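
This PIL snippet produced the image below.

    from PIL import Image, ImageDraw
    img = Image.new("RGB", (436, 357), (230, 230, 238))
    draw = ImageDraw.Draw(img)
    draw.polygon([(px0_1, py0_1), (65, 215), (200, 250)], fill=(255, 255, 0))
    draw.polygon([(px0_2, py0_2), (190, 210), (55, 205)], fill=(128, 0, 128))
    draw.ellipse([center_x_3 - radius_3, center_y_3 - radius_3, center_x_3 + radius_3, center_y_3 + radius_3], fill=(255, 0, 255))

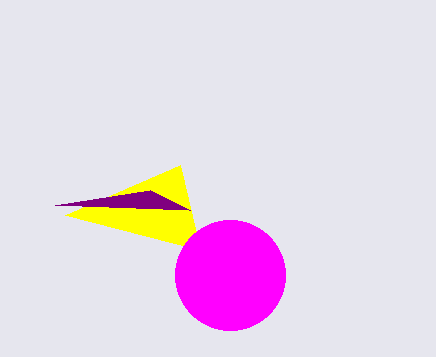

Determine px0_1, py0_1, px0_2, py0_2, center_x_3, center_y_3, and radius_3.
px0_1 = 180; py0_1 = 165; px0_2 = 150; py0_2 = 190; center_x_3 = 230; center_y_3 = 275; radius_3 = 55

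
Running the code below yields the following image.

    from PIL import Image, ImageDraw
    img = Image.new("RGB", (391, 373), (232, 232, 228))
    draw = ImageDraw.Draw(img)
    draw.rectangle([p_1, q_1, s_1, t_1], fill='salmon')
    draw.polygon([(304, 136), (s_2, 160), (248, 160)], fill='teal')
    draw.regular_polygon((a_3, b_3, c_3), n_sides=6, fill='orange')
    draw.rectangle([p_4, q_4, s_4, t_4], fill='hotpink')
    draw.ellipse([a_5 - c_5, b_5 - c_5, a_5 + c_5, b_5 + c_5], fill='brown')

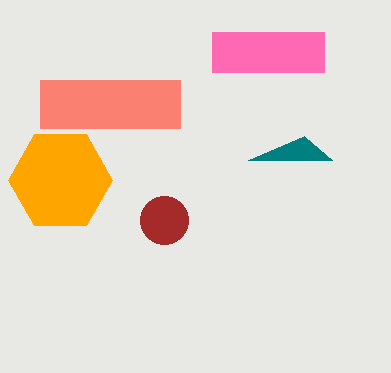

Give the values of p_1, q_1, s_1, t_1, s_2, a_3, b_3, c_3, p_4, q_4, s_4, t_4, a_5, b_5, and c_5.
p_1 = 40; q_1 = 80; s_1 = 180; t_1 = 128; s_2 = 332; a_3 = 60; b_3 = 180; c_3 = 52; p_4 = 212; q_4 = 32; s_4 = 324; t_4 = 72; a_5 = 164; b_5 = 220; c_5 = 24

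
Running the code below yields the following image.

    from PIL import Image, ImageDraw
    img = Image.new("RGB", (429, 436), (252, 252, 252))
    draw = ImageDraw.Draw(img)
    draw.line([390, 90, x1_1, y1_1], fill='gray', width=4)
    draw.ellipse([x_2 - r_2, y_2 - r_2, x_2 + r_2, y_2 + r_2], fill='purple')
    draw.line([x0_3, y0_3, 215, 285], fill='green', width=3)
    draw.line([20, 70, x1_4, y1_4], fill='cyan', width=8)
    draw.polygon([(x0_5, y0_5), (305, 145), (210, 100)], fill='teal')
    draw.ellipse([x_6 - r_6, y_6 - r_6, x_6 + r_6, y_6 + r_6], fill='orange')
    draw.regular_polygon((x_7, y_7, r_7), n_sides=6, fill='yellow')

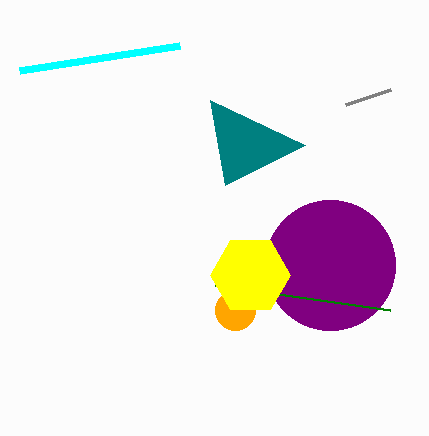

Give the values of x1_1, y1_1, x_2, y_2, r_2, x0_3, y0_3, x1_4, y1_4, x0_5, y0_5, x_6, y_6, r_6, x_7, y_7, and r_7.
x1_1 = 345; y1_1 = 105; x_2 = 330; y_2 = 265; r_2 = 65; x0_3 = 390; y0_3 = 310; x1_4 = 180; y1_4 = 45; x0_5 = 225; y0_5 = 185; x_6 = 235; y_6 = 310; r_6 = 20; x_7 = 250; y_7 = 275; r_7 = 40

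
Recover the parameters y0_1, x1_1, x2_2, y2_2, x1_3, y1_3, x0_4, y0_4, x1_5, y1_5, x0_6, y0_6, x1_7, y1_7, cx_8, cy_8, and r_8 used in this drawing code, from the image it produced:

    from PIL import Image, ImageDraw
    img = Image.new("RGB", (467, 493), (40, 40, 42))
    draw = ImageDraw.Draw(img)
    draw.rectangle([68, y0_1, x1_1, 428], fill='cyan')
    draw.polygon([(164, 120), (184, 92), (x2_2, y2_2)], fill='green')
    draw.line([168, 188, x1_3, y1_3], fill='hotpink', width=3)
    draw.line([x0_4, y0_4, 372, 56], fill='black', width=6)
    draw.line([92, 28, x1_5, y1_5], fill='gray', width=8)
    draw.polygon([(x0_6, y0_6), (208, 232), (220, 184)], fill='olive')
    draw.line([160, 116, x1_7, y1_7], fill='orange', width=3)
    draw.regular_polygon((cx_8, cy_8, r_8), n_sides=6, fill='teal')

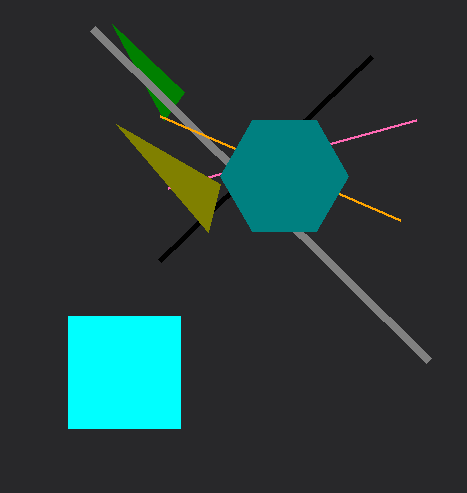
y0_1 = 316, x1_1 = 180, x2_2 = 112, y2_2 = 24, x1_3 = 416, y1_3 = 120, x0_4 = 160, y0_4 = 260, x1_5 = 428, y1_5 = 360, x0_6 = 116, y0_6 = 124, x1_7 = 400, y1_7 = 220, cx_8 = 284, cy_8 = 176, r_8 = 64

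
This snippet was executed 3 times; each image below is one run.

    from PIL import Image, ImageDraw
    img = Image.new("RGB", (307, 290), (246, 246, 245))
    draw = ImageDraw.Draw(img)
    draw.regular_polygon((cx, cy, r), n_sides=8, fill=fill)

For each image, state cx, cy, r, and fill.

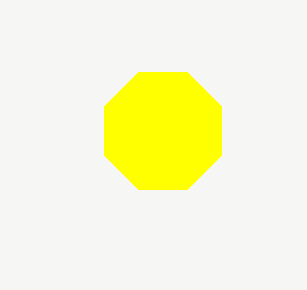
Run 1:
cx = 163
cy = 131
r = 63
fill = 'yellow'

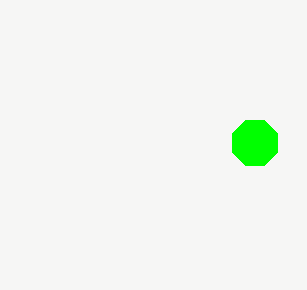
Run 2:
cx = 255; cy = 143; r = 24; fill = 'lime'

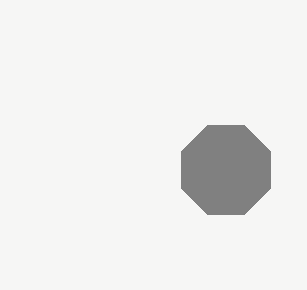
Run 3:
cx = 226, cy = 170, r = 48, fill = 'gray'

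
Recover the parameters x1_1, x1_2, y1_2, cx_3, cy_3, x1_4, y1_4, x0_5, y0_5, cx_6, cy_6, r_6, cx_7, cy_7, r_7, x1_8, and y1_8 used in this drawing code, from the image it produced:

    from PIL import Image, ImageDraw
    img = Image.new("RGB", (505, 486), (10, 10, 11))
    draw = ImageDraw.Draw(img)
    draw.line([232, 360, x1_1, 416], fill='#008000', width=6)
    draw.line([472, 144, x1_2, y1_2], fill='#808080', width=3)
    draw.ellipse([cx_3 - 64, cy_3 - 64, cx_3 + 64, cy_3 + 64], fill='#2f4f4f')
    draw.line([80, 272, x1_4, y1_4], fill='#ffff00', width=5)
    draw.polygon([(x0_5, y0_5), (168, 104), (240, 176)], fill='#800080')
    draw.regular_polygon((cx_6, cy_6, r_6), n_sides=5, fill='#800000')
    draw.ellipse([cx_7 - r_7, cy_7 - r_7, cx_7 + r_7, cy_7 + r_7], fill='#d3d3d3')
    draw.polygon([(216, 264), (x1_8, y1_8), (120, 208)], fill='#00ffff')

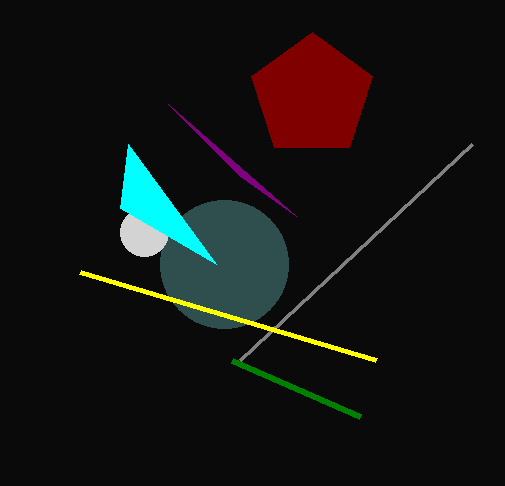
x1_1 = 360; x1_2 = 240; y1_2 = 360; cx_3 = 224; cy_3 = 264; x1_4 = 376; y1_4 = 360; x0_5 = 296; y0_5 = 216; cx_6 = 312; cy_6 = 96; r_6 = 64; cx_7 = 144; cy_7 = 232; r_7 = 24; x1_8 = 128; y1_8 = 144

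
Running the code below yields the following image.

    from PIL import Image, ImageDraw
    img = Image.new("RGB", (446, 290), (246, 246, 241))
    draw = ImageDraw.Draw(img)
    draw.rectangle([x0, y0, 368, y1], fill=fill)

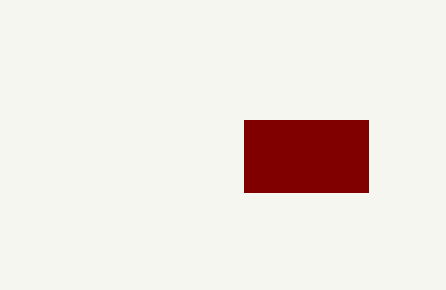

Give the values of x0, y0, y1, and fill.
x0 = 244
y0 = 120
y1 = 192
fill = 'maroon'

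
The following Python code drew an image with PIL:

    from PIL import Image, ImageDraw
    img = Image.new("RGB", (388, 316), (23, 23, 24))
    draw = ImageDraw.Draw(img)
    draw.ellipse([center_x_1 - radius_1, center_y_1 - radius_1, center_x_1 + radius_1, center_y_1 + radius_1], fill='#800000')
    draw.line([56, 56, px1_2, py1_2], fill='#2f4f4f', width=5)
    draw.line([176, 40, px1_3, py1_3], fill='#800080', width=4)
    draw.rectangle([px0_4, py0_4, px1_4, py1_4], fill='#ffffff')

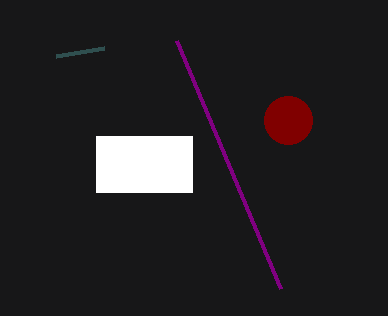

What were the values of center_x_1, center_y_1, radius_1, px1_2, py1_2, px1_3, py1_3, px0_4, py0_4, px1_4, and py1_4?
center_x_1 = 288; center_y_1 = 120; radius_1 = 24; px1_2 = 104; py1_2 = 48; px1_3 = 280; py1_3 = 288; px0_4 = 96; py0_4 = 136; px1_4 = 192; py1_4 = 192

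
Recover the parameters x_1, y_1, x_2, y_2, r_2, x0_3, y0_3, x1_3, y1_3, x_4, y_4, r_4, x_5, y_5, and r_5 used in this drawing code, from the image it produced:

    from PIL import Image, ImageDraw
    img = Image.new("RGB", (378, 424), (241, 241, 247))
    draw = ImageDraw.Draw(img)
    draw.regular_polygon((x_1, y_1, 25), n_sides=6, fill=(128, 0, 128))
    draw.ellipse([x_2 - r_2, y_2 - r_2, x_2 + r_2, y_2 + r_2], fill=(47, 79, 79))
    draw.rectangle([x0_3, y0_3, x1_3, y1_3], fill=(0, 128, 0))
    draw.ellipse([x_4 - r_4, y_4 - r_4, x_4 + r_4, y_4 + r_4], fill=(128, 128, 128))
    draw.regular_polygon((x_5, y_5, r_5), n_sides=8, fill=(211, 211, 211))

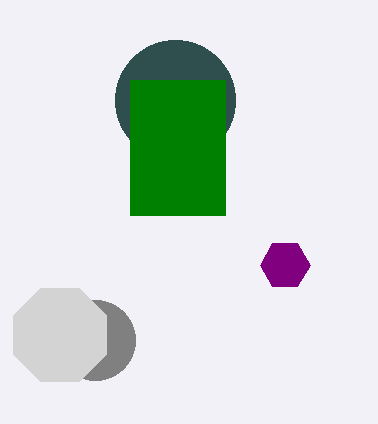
x_1 = 285
y_1 = 265
x_2 = 175
y_2 = 100
r_2 = 60
x0_3 = 130
y0_3 = 80
x1_3 = 225
y1_3 = 215
x_4 = 95
y_4 = 340
r_4 = 40
x_5 = 60
y_5 = 335
r_5 = 50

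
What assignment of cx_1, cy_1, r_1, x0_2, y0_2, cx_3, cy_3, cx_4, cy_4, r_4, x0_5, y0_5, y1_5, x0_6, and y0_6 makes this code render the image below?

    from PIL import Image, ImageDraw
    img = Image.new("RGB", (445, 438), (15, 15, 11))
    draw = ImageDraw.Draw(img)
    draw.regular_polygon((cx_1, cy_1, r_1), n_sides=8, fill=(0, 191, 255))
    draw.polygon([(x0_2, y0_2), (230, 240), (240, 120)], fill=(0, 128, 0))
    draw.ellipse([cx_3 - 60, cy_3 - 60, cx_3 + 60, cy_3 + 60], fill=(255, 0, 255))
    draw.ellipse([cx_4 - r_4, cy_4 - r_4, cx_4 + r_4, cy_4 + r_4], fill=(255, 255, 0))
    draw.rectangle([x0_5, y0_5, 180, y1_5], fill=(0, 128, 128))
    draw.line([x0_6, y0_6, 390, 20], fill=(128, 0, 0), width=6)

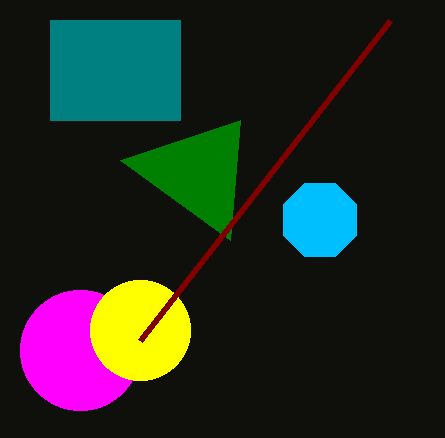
cx_1 = 320; cy_1 = 220; r_1 = 40; x0_2 = 120; y0_2 = 160; cx_3 = 80; cy_3 = 350; cx_4 = 140; cy_4 = 330; r_4 = 50; x0_5 = 50; y0_5 = 20; y1_5 = 120; x0_6 = 140; y0_6 = 340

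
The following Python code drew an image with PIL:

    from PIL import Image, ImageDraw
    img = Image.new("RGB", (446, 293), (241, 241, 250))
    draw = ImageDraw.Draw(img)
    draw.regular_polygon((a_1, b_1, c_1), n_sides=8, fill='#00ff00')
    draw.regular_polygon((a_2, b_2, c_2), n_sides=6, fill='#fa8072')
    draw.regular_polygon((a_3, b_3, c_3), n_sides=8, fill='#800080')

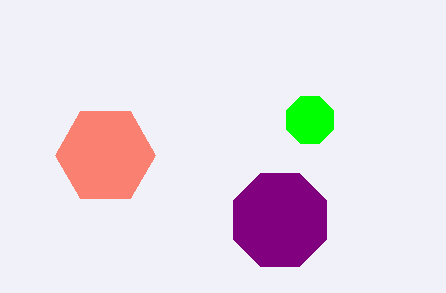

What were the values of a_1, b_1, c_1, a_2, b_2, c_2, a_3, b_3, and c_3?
a_1 = 310; b_1 = 120; c_1 = 25; a_2 = 105; b_2 = 155; c_2 = 50; a_3 = 280; b_3 = 220; c_3 = 50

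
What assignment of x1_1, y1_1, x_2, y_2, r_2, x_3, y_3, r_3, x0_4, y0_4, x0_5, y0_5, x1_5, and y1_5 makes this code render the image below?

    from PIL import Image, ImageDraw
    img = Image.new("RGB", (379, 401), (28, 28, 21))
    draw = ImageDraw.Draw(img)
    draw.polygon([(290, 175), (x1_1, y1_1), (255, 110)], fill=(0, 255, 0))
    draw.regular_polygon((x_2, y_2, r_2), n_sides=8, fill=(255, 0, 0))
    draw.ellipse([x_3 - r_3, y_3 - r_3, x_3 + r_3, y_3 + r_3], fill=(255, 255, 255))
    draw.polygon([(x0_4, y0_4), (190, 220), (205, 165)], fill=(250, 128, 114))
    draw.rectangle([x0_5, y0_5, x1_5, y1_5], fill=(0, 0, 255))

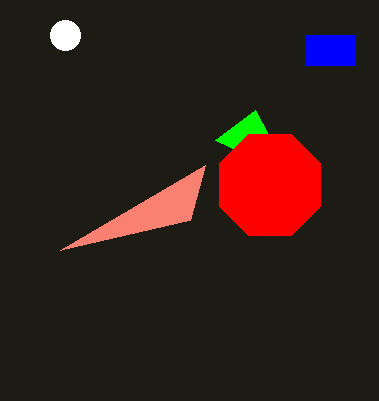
x1_1 = 215
y1_1 = 140
x_2 = 270
y_2 = 185
r_2 = 55
x_3 = 65
y_3 = 35
r_3 = 15
x0_4 = 60
y0_4 = 250
x0_5 = 305
y0_5 = 35
x1_5 = 355
y1_5 = 65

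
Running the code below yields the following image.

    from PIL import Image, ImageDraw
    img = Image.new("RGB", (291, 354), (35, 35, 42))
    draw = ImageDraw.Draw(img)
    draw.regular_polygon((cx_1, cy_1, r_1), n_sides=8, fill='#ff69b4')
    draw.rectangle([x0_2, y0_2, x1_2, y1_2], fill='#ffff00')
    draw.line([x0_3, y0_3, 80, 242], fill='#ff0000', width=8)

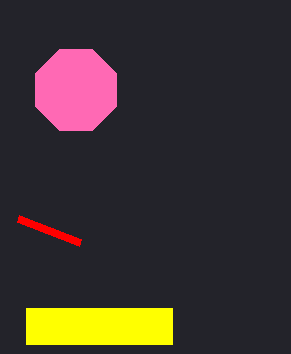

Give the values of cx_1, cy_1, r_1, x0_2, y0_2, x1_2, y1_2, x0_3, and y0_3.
cx_1 = 76, cy_1 = 90, r_1 = 44, x0_2 = 26, y0_2 = 308, x1_2 = 172, y1_2 = 344, x0_3 = 18, y0_3 = 218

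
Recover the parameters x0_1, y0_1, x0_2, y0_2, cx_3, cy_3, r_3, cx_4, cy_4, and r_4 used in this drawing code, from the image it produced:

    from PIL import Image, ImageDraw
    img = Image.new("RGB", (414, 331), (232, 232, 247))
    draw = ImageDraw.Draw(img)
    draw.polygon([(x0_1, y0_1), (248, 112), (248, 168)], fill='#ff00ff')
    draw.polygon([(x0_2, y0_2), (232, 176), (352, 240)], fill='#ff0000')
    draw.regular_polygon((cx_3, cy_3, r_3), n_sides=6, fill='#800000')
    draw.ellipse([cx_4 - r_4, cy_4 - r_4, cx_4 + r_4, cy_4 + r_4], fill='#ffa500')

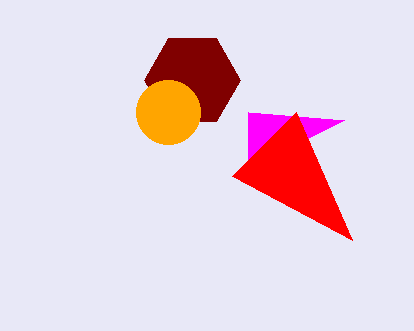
x0_1 = 344, y0_1 = 120, x0_2 = 296, y0_2 = 112, cx_3 = 192, cy_3 = 80, r_3 = 48, cx_4 = 168, cy_4 = 112, r_4 = 32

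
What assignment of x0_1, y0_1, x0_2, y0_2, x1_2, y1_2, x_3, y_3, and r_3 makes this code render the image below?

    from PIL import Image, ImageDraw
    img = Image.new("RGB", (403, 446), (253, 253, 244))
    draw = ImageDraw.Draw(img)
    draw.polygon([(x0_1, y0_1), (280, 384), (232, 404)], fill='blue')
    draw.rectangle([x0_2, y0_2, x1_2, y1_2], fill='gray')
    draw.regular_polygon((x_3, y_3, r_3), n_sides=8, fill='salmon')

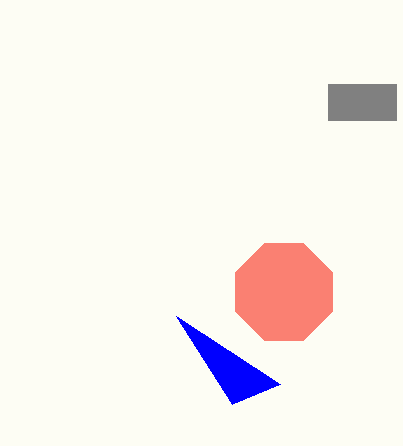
x0_1 = 176; y0_1 = 316; x0_2 = 328; y0_2 = 84; x1_2 = 396; y1_2 = 120; x_3 = 284; y_3 = 292; r_3 = 52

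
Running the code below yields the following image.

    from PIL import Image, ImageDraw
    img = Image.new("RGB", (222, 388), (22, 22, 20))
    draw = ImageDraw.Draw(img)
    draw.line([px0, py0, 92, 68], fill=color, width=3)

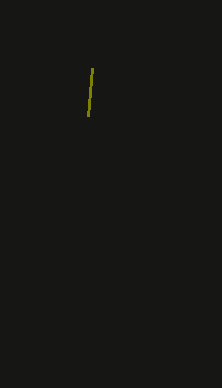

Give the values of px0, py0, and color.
px0 = 88
py0 = 116
color = 'olive'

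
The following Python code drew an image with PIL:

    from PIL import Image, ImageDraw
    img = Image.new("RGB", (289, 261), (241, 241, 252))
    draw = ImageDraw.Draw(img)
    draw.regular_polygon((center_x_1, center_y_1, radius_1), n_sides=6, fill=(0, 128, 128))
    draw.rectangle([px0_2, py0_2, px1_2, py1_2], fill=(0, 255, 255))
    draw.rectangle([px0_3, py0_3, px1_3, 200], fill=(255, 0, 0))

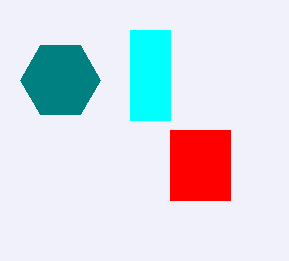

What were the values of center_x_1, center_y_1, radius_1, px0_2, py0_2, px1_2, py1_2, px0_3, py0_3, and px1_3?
center_x_1 = 60, center_y_1 = 80, radius_1 = 40, px0_2 = 130, py0_2 = 30, px1_2 = 170, py1_2 = 120, px0_3 = 170, py0_3 = 130, px1_3 = 230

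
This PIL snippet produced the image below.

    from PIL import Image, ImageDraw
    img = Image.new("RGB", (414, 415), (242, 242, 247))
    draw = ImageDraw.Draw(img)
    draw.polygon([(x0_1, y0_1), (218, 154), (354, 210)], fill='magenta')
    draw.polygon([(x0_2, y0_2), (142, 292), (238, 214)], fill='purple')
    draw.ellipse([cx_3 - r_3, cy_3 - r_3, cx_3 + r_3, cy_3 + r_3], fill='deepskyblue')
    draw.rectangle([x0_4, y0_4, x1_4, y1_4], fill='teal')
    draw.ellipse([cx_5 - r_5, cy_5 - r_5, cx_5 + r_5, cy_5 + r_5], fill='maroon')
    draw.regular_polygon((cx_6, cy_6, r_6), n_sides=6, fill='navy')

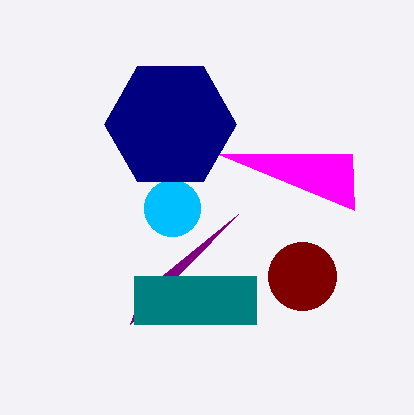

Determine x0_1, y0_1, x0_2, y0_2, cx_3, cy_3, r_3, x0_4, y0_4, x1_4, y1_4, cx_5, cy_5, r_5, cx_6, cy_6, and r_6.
x0_1 = 352, y0_1 = 154, x0_2 = 130, y0_2 = 324, cx_3 = 172, cy_3 = 208, r_3 = 28, x0_4 = 134, y0_4 = 276, x1_4 = 256, y1_4 = 324, cx_5 = 302, cy_5 = 276, r_5 = 34, cx_6 = 170, cy_6 = 124, r_6 = 66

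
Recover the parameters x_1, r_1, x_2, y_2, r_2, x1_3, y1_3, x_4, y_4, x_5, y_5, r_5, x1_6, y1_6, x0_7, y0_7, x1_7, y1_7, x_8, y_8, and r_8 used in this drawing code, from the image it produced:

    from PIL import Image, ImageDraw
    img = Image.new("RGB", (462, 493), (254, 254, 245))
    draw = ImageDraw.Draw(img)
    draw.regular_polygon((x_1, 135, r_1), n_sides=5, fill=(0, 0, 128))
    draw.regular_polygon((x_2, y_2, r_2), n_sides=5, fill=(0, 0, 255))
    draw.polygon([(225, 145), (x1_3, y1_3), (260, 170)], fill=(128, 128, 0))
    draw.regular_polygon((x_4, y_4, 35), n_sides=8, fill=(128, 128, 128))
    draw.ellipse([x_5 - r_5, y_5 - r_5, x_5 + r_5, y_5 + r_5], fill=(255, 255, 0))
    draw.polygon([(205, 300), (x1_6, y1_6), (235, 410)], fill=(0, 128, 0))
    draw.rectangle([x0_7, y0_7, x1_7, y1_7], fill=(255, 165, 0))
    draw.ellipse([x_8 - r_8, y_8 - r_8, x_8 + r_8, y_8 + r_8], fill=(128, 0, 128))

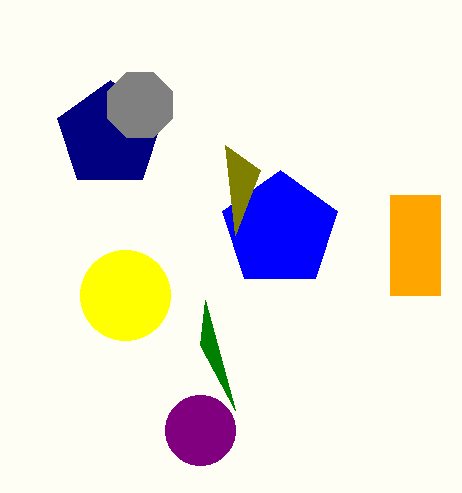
x_1 = 110
r_1 = 55
x_2 = 280
y_2 = 230
r_2 = 60
x1_3 = 235
y1_3 = 235
x_4 = 140
y_4 = 105
x_5 = 125
y_5 = 295
r_5 = 45
x1_6 = 200
y1_6 = 345
x0_7 = 390
y0_7 = 195
x1_7 = 440
y1_7 = 295
x_8 = 200
y_8 = 430
r_8 = 35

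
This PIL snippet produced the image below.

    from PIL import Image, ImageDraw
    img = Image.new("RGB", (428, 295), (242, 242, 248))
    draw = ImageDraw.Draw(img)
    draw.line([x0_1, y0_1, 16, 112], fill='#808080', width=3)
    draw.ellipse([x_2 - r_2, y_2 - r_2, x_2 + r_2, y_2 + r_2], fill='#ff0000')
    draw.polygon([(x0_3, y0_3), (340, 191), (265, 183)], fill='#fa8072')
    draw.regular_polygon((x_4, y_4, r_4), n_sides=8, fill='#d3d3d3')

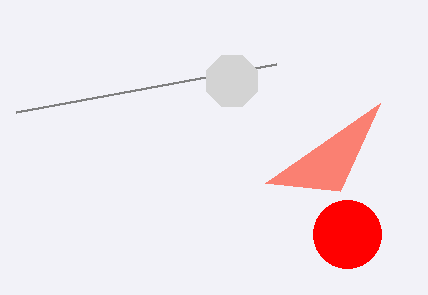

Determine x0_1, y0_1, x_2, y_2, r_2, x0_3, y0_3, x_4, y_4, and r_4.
x0_1 = 276, y0_1 = 64, x_2 = 347, y_2 = 234, r_2 = 34, x0_3 = 380, y0_3 = 103, x_4 = 232, y_4 = 81, r_4 = 28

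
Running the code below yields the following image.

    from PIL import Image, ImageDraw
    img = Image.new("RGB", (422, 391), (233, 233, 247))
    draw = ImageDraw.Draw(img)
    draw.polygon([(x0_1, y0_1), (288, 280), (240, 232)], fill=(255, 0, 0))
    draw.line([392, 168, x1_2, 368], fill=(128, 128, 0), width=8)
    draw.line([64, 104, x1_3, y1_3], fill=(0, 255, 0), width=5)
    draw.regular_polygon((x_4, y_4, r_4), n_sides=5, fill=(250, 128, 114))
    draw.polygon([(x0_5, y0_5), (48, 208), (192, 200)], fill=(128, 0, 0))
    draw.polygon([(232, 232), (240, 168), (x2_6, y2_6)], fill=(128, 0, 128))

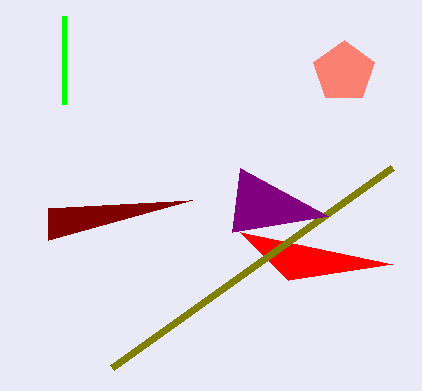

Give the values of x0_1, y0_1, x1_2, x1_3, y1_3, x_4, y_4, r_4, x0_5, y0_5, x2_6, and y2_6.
x0_1 = 392, y0_1 = 264, x1_2 = 112, x1_3 = 64, y1_3 = 16, x_4 = 344, y_4 = 72, r_4 = 32, x0_5 = 48, y0_5 = 240, x2_6 = 328, y2_6 = 216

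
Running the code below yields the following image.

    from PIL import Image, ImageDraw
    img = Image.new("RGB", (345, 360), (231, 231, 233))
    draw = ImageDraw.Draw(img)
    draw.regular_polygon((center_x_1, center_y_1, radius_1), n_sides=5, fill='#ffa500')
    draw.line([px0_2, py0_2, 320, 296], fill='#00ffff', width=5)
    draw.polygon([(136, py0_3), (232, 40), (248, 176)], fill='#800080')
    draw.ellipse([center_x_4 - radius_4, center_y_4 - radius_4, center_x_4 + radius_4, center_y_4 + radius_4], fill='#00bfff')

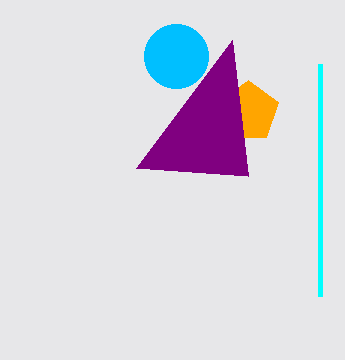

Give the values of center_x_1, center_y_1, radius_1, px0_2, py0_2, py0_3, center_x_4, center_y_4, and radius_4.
center_x_1 = 248, center_y_1 = 112, radius_1 = 32, px0_2 = 320, py0_2 = 64, py0_3 = 168, center_x_4 = 176, center_y_4 = 56, radius_4 = 32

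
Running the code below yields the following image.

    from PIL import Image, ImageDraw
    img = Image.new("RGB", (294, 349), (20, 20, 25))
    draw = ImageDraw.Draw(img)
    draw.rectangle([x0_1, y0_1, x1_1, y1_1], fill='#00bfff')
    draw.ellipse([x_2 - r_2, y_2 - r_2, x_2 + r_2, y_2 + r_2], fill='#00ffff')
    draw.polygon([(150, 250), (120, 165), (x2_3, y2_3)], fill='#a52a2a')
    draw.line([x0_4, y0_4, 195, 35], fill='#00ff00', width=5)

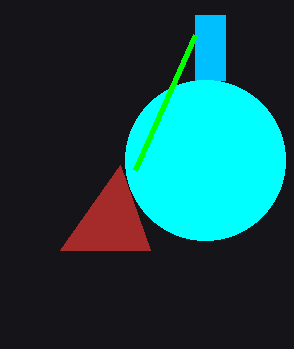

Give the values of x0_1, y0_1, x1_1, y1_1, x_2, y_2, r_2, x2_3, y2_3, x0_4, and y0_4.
x0_1 = 195, y0_1 = 15, x1_1 = 225, y1_1 = 80, x_2 = 205, y_2 = 160, r_2 = 80, x2_3 = 60, y2_3 = 250, x0_4 = 135, y0_4 = 170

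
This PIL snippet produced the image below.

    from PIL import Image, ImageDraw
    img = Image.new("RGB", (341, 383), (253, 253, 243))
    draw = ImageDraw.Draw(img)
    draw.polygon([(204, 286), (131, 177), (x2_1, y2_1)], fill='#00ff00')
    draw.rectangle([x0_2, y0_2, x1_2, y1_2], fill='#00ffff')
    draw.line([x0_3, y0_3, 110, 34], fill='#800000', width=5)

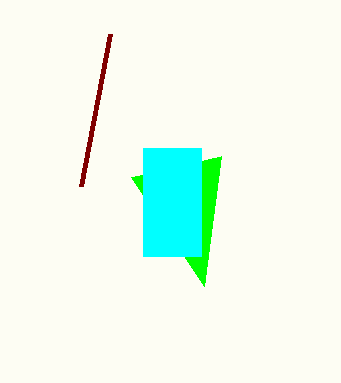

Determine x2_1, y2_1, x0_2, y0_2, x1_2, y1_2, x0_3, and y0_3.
x2_1 = 221
y2_1 = 156
x0_2 = 143
y0_2 = 148
x1_2 = 201
y1_2 = 256
x0_3 = 81
y0_3 = 186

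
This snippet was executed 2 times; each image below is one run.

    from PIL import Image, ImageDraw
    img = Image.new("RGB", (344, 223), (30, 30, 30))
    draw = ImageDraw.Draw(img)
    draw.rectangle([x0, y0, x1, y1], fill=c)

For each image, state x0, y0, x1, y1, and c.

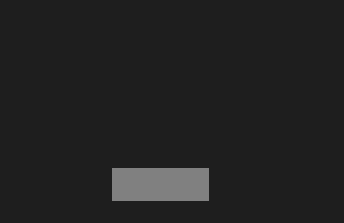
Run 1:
x0 = 112, y0 = 168, x1 = 208, y1 = 200, c = 'gray'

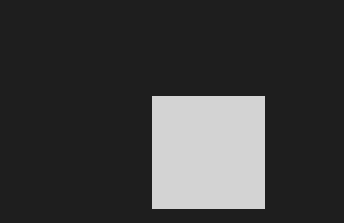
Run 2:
x0 = 152
y0 = 96
x1 = 264
y1 = 208
c = 'lightgray'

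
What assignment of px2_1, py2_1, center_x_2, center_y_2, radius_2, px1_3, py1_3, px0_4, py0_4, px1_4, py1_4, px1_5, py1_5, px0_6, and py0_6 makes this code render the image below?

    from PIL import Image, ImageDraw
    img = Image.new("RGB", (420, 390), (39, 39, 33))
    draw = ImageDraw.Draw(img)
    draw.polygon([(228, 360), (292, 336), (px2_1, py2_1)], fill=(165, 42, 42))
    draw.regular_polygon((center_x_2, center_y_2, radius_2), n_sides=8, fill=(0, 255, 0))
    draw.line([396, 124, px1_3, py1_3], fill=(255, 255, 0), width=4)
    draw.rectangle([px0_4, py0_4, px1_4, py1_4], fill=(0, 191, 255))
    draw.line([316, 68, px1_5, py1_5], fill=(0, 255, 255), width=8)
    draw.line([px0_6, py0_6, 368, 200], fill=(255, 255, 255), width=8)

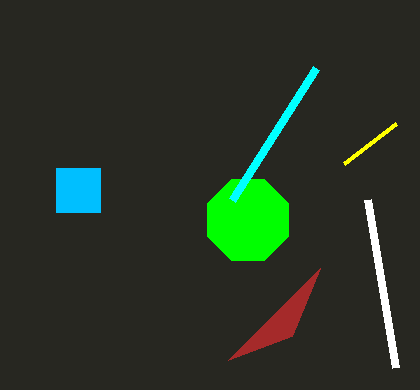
px2_1 = 320
py2_1 = 268
center_x_2 = 248
center_y_2 = 220
radius_2 = 44
px1_3 = 344
py1_3 = 164
px0_4 = 56
py0_4 = 168
px1_4 = 100
py1_4 = 212
px1_5 = 232
py1_5 = 200
px0_6 = 396
py0_6 = 368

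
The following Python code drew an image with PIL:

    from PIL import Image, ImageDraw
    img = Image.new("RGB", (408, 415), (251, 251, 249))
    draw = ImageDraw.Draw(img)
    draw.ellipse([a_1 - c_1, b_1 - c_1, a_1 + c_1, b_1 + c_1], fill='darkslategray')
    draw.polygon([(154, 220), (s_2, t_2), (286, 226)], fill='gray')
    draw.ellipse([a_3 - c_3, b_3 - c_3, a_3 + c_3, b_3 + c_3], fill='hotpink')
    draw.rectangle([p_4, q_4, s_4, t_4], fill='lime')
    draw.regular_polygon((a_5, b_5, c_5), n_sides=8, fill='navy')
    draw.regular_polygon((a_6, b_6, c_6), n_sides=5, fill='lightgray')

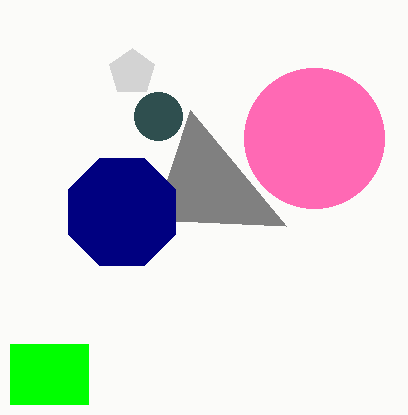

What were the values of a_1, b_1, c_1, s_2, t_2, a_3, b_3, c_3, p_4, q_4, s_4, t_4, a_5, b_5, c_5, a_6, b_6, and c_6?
a_1 = 158
b_1 = 116
c_1 = 24
s_2 = 190
t_2 = 110
a_3 = 314
b_3 = 138
c_3 = 70
p_4 = 10
q_4 = 344
s_4 = 88
t_4 = 404
a_5 = 122
b_5 = 212
c_5 = 58
a_6 = 132
b_6 = 72
c_6 = 24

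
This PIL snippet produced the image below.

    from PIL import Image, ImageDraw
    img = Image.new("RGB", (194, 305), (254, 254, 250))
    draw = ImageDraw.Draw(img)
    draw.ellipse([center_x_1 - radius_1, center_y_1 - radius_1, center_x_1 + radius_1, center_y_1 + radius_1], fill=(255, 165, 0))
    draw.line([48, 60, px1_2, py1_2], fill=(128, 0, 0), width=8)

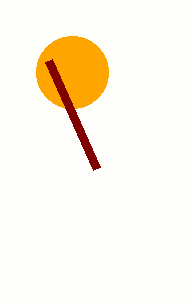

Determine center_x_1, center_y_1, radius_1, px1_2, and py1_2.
center_x_1 = 72, center_y_1 = 72, radius_1 = 36, px1_2 = 96, py1_2 = 168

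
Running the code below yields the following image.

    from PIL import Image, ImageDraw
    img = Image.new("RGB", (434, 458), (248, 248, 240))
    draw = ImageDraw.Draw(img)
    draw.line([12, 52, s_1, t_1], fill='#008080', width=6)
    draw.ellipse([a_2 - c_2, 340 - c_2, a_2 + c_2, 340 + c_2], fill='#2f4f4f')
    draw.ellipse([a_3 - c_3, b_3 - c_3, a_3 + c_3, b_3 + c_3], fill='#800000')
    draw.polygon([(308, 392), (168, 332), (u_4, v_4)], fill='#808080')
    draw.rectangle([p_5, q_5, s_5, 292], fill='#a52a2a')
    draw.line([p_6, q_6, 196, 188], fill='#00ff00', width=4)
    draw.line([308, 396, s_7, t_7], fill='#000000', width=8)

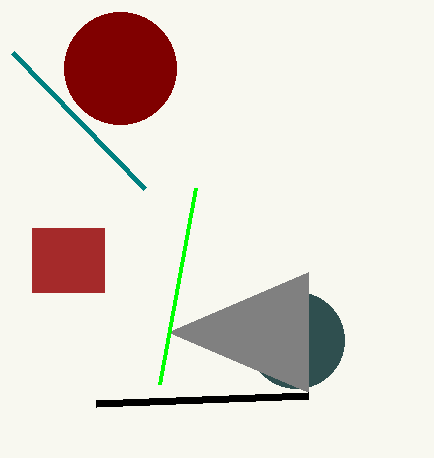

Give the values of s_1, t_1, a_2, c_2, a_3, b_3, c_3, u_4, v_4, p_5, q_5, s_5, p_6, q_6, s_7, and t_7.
s_1 = 144, t_1 = 188, a_2 = 296, c_2 = 48, a_3 = 120, b_3 = 68, c_3 = 56, u_4 = 308, v_4 = 272, p_5 = 32, q_5 = 228, s_5 = 104, p_6 = 160, q_6 = 384, s_7 = 96, t_7 = 404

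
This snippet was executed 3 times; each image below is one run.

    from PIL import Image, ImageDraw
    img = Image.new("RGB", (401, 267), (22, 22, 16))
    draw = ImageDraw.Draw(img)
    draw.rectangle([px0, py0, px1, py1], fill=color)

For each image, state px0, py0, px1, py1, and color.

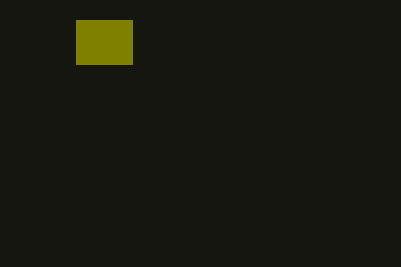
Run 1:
px0 = 76, py0 = 20, px1 = 132, py1 = 64, color = 'olive'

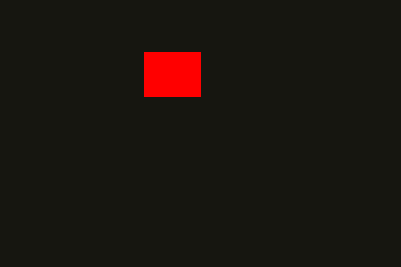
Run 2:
px0 = 144; py0 = 52; px1 = 200; py1 = 96; color = 'red'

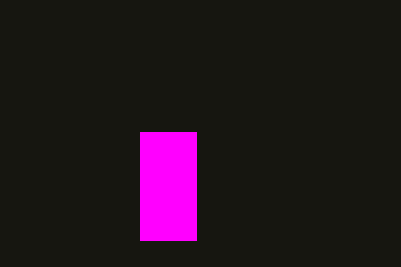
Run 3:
px0 = 140; py0 = 132; px1 = 196; py1 = 240; color = 'magenta'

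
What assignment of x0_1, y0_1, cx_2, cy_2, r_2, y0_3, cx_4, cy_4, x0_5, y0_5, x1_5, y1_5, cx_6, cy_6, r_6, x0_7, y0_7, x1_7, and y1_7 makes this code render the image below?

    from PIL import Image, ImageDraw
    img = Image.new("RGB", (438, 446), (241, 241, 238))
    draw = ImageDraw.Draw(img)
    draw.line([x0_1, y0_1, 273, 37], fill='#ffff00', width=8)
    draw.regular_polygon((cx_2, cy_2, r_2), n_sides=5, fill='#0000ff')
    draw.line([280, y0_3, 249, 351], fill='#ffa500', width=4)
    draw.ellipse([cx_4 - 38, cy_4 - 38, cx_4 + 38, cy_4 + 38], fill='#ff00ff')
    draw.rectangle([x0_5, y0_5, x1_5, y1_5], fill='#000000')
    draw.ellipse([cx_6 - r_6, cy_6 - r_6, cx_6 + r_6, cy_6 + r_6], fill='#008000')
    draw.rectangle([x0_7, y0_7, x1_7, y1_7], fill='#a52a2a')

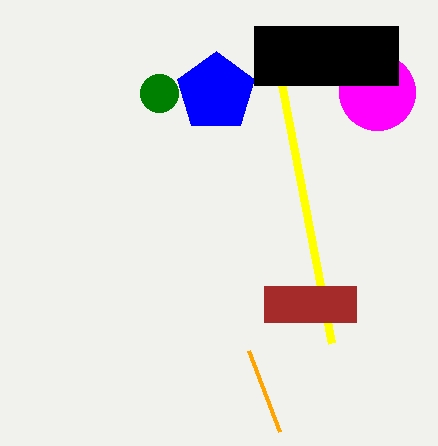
x0_1 = 332; y0_1 = 343; cx_2 = 216; cy_2 = 92; r_2 = 41; y0_3 = 432; cx_4 = 377; cy_4 = 92; x0_5 = 254; y0_5 = 26; x1_5 = 398; y1_5 = 85; cx_6 = 159; cy_6 = 93; r_6 = 19; x0_7 = 264; y0_7 = 286; x1_7 = 356; y1_7 = 322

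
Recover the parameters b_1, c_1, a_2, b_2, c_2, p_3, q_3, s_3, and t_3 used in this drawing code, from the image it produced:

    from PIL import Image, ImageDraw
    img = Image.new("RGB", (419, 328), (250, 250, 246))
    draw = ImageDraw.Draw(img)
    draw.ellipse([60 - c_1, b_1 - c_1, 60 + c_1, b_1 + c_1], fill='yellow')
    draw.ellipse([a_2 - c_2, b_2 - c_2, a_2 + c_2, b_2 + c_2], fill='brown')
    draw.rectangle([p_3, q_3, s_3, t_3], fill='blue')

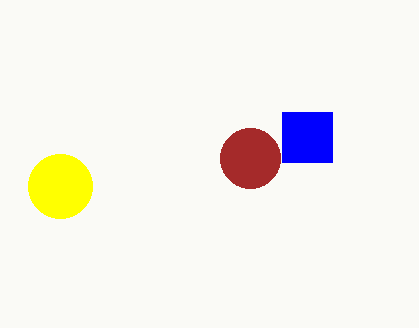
b_1 = 186; c_1 = 32; a_2 = 250; b_2 = 158; c_2 = 30; p_3 = 282; q_3 = 112; s_3 = 332; t_3 = 162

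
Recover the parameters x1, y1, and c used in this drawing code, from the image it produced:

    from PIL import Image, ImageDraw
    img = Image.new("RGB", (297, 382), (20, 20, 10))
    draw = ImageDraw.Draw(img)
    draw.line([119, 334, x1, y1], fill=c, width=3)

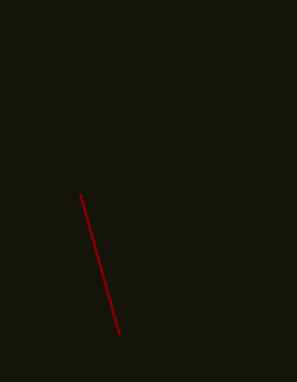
x1 = 80; y1 = 194; c = 'maroon'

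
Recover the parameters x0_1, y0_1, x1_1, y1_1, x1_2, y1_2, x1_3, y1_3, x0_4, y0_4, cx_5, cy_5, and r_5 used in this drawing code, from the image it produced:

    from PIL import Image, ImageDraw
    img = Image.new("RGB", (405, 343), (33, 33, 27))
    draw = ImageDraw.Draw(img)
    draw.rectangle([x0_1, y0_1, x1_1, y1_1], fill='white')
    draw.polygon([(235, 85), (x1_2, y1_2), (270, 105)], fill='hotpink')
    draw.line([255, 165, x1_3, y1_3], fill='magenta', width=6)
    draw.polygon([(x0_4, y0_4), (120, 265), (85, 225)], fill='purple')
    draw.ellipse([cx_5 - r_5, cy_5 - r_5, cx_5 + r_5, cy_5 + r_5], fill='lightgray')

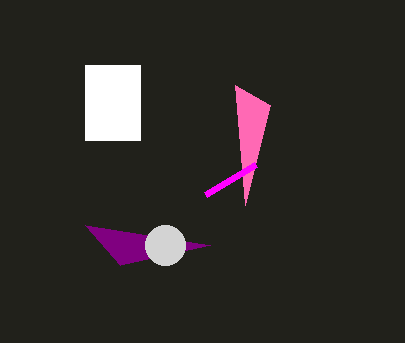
x0_1 = 85; y0_1 = 65; x1_1 = 140; y1_1 = 140; x1_2 = 245; y1_2 = 205; x1_3 = 205; y1_3 = 195; x0_4 = 210; y0_4 = 245; cx_5 = 165; cy_5 = 245; r_5 = 20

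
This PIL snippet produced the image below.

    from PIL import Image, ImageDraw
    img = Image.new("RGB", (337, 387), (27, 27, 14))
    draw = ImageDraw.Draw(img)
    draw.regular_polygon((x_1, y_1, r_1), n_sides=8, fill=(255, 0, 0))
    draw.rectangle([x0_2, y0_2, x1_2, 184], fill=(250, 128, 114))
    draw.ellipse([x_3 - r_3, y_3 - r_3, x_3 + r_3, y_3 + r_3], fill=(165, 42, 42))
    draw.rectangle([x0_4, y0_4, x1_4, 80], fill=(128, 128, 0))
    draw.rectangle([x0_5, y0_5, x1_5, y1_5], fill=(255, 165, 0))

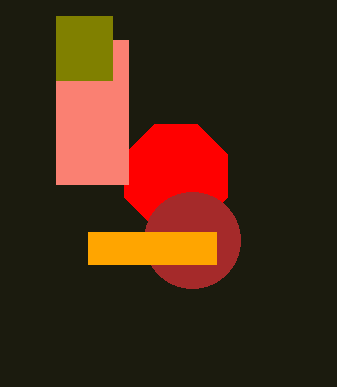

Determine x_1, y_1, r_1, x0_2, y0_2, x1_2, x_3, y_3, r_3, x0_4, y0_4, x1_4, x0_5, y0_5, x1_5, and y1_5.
x_1 = 176, y_1 = 176, r_1 = 56, x0_2 = 56, y0_2 = 40, x1_2 = 128, x_3 = 192, y_3 = 240, r_3 = 48, x0_4 = 56, y0_4 = 16, x1_4 = 112, x0_5 = 88, y0_5 = 232, x1_5 = 216, y1_5 = 264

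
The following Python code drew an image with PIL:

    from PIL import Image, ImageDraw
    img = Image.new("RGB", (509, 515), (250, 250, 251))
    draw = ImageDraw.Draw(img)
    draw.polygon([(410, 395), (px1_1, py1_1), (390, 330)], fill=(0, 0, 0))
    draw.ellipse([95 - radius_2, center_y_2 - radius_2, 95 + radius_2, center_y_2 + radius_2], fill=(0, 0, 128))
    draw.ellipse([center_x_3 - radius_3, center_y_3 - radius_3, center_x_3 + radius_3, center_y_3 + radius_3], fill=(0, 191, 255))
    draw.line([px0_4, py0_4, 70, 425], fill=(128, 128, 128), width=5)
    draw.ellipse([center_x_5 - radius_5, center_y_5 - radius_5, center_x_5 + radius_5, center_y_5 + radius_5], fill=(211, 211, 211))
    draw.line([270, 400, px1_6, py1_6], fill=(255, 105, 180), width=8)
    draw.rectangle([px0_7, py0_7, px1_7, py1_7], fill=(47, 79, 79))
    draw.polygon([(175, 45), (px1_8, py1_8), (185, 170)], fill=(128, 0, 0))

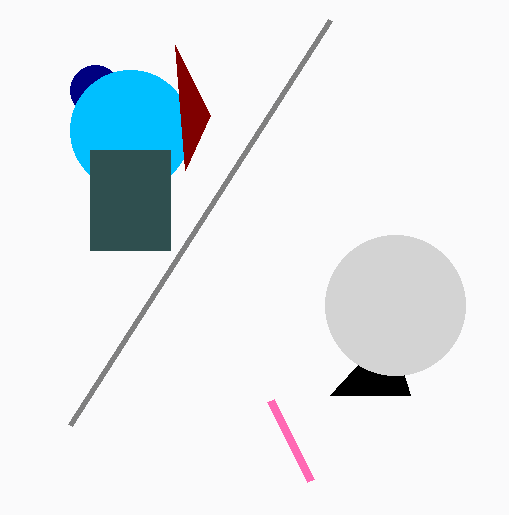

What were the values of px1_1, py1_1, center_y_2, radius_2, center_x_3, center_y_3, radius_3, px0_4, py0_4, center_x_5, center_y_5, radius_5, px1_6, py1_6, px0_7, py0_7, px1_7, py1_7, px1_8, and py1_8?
px1_1 = 330; py1_1 = 395; center_y_2 = 90; radius_2 = 25; center_x_3 = 130; center_y_3 = 130; radius_3 = 60; px0_4 = 330; py0_4 = 20; center_x_5 = 395; center_y_5 = 305; radius_5 = 70; px1_6 = 310; py1_6 = 480; px0_7 = 90; py0_7 = 150; px1_7 = 170; py1_7 = 250; px1_8 = 210; py1_8 = 115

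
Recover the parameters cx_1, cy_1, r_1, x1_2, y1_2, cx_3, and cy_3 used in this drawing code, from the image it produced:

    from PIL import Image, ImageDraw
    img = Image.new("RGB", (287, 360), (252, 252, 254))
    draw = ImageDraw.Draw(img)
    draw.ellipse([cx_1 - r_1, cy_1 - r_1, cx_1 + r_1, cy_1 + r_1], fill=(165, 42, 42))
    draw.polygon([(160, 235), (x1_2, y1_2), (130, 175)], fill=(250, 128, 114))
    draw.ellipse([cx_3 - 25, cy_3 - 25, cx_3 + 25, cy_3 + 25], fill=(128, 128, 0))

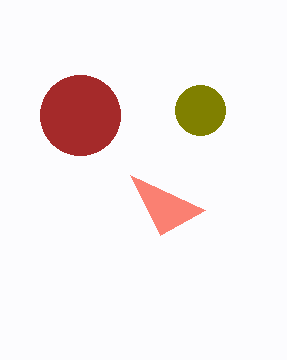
cx_1 = 80, cy_1 = 115, r_1 = 40, x1_2 = 205, y1_2 = 210, cx_3 = 200, cy_3 = 110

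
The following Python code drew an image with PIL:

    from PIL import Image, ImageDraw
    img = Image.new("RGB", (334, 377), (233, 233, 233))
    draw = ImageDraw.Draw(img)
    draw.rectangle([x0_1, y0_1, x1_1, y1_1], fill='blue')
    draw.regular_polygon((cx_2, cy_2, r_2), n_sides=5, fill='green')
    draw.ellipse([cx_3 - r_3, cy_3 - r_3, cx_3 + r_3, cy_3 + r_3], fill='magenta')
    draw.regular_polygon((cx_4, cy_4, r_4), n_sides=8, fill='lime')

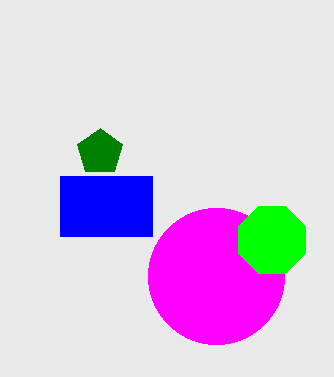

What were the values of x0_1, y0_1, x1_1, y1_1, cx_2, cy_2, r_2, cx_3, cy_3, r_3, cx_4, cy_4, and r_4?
x0_1 = 60, y0_1 = 176, x1_1 = 152, y1_1 = 236, cx_2 = 100, cy_2 = 152, r_2 = 24, cx_3 = 216, cy_3 = 276, r_3 = 68, cx_4 = 272, cy_4 = 240, r_4 = 36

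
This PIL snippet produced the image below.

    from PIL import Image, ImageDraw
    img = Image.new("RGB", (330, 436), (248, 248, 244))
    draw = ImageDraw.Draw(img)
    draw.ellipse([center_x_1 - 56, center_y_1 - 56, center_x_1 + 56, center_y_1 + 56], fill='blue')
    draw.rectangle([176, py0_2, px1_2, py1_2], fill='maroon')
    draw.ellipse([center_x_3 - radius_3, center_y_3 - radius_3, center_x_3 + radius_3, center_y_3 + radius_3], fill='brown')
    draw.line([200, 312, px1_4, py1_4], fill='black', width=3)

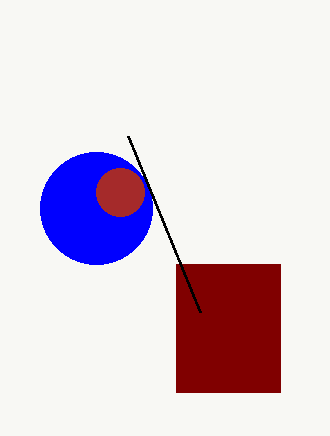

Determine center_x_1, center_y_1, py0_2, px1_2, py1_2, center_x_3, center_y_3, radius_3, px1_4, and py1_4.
center_x_1 = 96, center_y_1 = 208, py0_2 = 264, px1_2 = 280, py1_2 = 392, center_x_3 = 120, center_y_3 = 192, radius_3 = 24, px1_4 = 128, py1_4 = 136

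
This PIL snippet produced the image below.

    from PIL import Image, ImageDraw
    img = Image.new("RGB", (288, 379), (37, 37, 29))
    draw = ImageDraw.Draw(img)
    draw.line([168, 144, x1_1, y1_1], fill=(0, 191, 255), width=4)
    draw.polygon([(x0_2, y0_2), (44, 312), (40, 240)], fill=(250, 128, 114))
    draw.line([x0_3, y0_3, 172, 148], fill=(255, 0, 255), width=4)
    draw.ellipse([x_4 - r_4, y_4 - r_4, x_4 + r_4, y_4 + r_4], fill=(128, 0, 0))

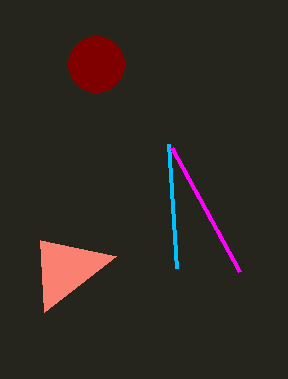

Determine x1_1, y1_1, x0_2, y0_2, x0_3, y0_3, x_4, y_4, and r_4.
x1_1 = 176; y1_1 = 268; x0_2 = 116; y0_2 = 256; x0_3 = 240; y0_3 = 272; x_4 = 96; y_4 = 64; r_4 = 28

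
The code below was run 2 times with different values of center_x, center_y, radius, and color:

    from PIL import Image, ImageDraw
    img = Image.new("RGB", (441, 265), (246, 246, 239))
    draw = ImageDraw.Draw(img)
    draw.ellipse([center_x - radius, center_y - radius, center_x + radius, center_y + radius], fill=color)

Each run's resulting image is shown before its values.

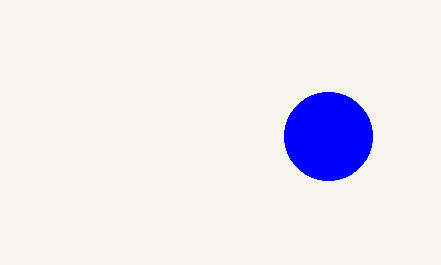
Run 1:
center_x = 328, center_y = 136, radius = 44, color = 'blue'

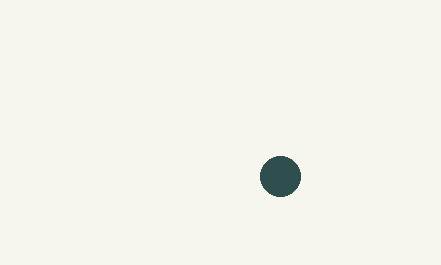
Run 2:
center_x = 280
center_y = 176
radius = 20
color = 'darkslategray'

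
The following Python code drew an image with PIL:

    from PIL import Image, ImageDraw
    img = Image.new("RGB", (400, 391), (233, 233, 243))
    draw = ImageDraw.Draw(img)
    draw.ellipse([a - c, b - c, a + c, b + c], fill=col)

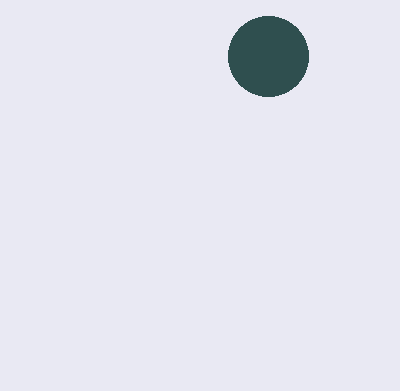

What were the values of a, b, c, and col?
a = 268, b = 56, c = 40, col = 'darkslategray'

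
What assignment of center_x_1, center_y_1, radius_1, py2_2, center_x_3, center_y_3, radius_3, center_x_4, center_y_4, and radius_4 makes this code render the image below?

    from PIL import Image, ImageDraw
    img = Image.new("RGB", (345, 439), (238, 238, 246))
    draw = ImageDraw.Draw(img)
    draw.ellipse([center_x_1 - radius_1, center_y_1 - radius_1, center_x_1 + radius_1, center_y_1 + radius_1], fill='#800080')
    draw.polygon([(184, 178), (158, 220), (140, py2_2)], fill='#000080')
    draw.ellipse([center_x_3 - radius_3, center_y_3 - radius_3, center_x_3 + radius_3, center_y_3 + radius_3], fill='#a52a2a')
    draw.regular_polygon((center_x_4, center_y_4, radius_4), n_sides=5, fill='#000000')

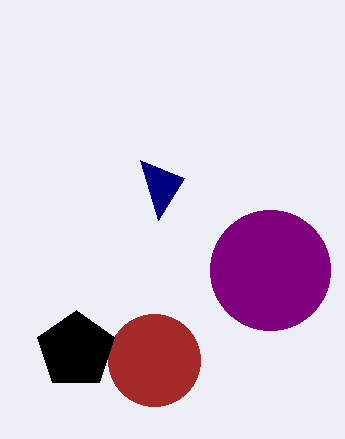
center_x_1 = 270, center_y_1 = 270, radius_1 = 60, py2_2 = 160, center_x_3 = 154, center_y_3 = 360, radius_3 = 46, center_x_4 = 76, center_y_4 = 350, radius_4 = 40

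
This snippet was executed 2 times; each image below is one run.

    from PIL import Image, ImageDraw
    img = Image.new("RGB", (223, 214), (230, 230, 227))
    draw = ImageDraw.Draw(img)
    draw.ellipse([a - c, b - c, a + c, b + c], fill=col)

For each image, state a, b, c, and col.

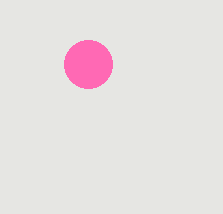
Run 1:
a = 88; b = 64; c = 24; col = 'hotpink'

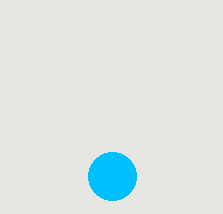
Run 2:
a = 112, b = 176, c = 24, col = 'deepskyblue'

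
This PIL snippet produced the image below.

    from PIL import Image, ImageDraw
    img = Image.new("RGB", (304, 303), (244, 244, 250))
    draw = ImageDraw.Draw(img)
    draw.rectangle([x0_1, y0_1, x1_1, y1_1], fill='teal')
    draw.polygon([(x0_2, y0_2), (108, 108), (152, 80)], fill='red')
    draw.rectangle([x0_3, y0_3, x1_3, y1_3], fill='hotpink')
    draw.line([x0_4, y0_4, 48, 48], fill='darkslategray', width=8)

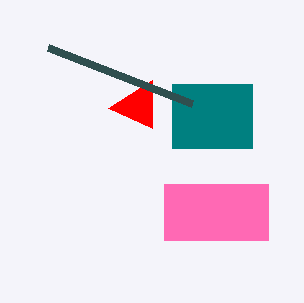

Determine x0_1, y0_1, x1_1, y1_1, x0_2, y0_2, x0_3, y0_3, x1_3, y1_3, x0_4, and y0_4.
x0_1 = 172
y0_1 = 84
x1_1 = 252
y1_1 = 148
x0_2 = 152
y0_2 = 128
x0_3 = 164
y0_3 = 184
x1_3 = 268
y1_3 = 240
x0_4 = 192
y0_4 = 104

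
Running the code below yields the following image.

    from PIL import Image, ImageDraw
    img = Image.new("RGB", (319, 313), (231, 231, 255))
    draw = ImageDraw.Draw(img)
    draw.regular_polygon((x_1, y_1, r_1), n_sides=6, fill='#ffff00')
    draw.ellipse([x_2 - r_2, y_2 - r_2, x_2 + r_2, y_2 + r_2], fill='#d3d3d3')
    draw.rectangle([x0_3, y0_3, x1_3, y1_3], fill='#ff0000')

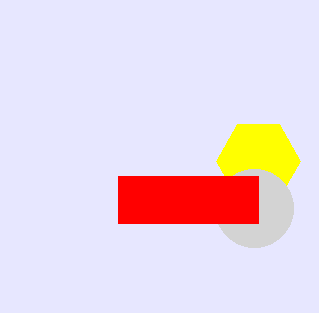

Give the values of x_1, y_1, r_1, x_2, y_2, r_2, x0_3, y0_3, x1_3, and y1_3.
x_1 = 258
y_1 = 161
r_1 = 42
x_2 = 254
y_2 = 208
r_2 = 39
x0_3 = 118
y0_3 = 176
x1_3 = 258
y1_3 = 223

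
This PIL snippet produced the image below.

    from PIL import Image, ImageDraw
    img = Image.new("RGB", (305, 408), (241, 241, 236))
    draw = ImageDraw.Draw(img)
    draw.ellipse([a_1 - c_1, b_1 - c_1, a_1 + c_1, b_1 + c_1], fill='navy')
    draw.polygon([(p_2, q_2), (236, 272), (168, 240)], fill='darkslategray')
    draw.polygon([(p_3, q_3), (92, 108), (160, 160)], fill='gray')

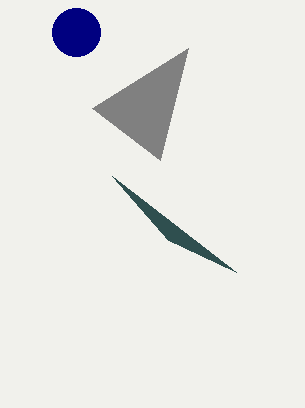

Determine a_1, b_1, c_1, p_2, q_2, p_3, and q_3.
a_1 = 76, b_1 = 32, c_1 = 24, p_2 = 112, q_2 = 176, p_3 = 188, q_3 = 48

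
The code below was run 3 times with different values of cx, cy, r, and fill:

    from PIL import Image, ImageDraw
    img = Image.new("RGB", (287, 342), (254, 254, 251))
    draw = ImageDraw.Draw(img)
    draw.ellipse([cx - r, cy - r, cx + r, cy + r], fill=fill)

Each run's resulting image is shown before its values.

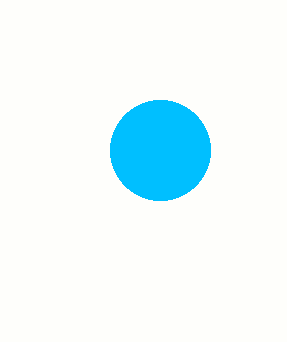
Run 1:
cx = 160, cy = 150, r = 50, fill = 'deepskyblue'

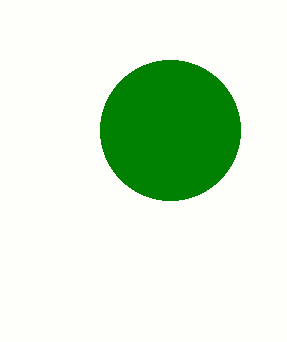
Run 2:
cx = 170
cy = 130
r = 70
fill = 'green'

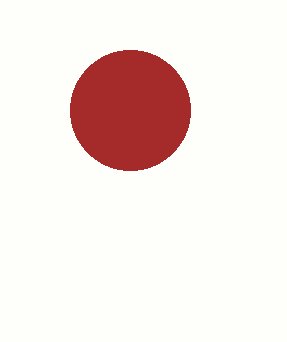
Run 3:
cx = 130; cy = 110; r = 60; fill = 'brown'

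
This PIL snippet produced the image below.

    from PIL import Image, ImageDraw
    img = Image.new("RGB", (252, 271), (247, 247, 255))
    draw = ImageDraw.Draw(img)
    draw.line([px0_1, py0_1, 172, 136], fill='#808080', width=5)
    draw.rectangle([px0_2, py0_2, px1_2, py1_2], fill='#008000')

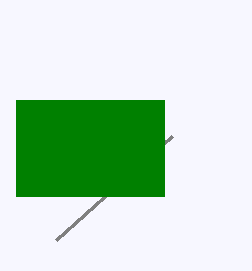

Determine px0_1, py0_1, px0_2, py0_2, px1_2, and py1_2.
px0_1 = 56, py0_1 = 240, px0_2 = 16, py0_2 = 100, px1_2 = 164, py1_2 = 196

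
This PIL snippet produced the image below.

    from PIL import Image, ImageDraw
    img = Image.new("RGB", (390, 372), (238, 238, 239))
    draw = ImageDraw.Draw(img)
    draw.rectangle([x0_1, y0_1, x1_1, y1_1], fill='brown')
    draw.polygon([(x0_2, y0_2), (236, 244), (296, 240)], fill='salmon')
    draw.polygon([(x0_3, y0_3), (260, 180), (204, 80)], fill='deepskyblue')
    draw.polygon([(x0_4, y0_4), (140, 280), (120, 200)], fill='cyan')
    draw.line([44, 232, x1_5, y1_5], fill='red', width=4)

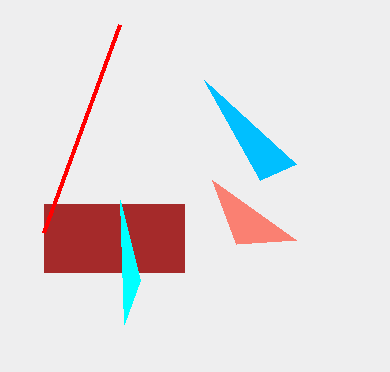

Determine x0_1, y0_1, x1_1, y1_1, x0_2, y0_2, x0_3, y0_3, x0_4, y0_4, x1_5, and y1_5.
x0_1 = 44, y0_1 = 204, x1_1 = 184, y1_1 = 272, x0_2 = 212, y0_2 = 180, x0_3 = 296, y0_3 = 164, x0_4 = 124, y0_4 = 324, x1_5 = 120, y1_5 = 24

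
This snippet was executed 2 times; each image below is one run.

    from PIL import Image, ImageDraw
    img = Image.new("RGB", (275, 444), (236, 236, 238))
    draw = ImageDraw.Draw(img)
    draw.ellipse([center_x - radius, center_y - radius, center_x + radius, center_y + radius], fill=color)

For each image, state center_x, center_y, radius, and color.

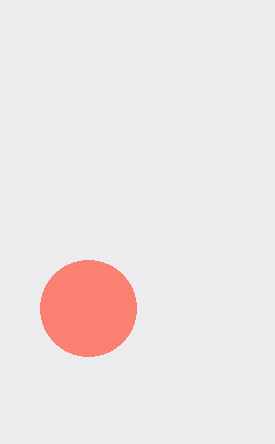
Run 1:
center_x = 88
center_y = 308
radius = 48
color = 'salmon'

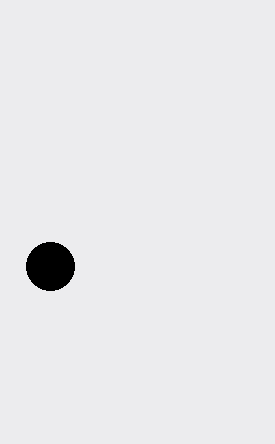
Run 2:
center_x = 50
center_y = 266
radius = 24
color = 'black'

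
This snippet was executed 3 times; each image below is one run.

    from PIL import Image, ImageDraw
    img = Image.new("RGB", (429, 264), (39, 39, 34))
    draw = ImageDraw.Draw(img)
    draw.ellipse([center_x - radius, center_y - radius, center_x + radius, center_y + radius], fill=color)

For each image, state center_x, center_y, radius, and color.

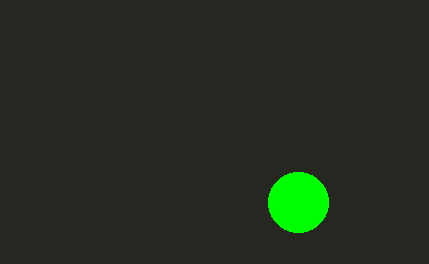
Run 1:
center_x = 298, center_y = 202, radius = 30, color = 'lime'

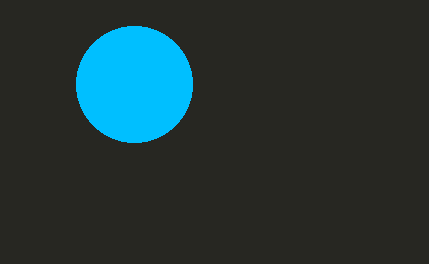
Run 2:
center_x = 134, center_y = 84, radius = 58, color = 'deepskyblue'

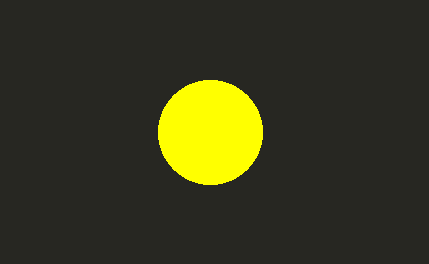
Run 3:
center_x = 210; center_y = 132; radius = 52; color = 'yellow'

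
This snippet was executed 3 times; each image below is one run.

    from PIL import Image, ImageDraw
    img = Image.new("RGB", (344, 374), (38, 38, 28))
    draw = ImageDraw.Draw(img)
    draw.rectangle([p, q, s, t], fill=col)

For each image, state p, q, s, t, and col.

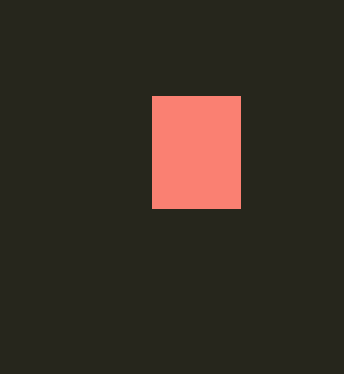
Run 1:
p = 152; q = 96; s = 240; t = 208; col = 'salmon'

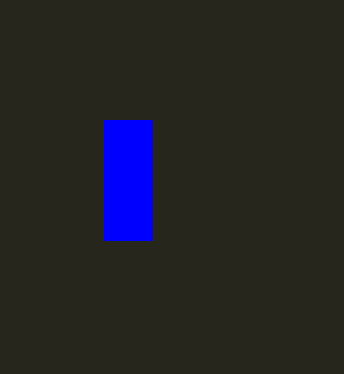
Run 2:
p = 104, q = 120, s = 152, t = 240, col = 'blue'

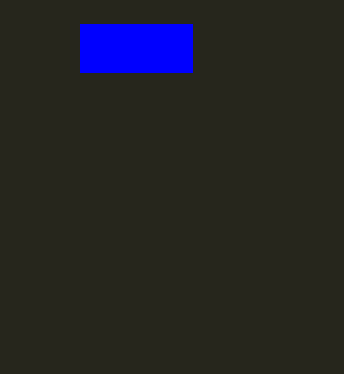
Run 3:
p = 80, q = 24, s = 192, t = 72, col = 'blue'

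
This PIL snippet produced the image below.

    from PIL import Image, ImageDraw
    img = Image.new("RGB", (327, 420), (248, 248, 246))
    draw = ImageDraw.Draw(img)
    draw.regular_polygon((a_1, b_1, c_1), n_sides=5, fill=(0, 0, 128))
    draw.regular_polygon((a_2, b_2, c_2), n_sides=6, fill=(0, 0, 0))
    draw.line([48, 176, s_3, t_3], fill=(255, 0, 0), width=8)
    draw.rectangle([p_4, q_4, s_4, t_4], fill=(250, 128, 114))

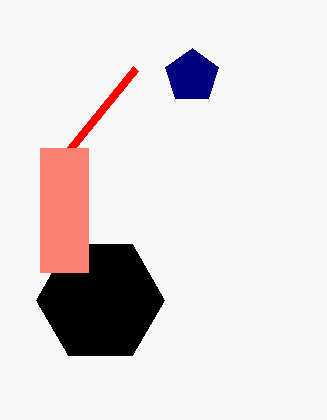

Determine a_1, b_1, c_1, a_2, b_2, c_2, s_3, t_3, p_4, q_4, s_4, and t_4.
a_1 = 192, b_1 = 76, c_1 = 28, a_2 = 100, b_2 = 300, c_2 = 64, s_3 = 136, t_3 = 68, p_4 = 40, q_4 = 148, s_4 = 88, t_4 = 272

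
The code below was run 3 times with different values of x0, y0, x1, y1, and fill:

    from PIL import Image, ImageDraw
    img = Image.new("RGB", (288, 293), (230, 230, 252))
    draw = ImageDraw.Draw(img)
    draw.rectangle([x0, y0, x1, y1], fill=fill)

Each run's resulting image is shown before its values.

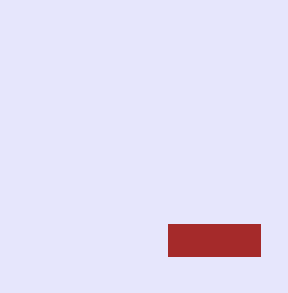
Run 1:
x0 = 168, y0 = 224, x1 = 260, y1 = 256, fill = 'brown'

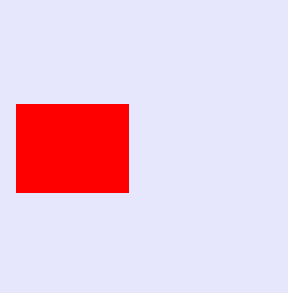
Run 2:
x0 = 16; y0 = 104; x1 = 128; y1 = 192; fill = 'red'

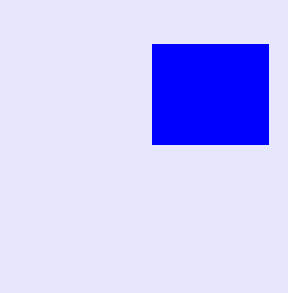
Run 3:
x0 = 152, y0 = 44, x1 = 268, y1 = 144, fill = 'blue'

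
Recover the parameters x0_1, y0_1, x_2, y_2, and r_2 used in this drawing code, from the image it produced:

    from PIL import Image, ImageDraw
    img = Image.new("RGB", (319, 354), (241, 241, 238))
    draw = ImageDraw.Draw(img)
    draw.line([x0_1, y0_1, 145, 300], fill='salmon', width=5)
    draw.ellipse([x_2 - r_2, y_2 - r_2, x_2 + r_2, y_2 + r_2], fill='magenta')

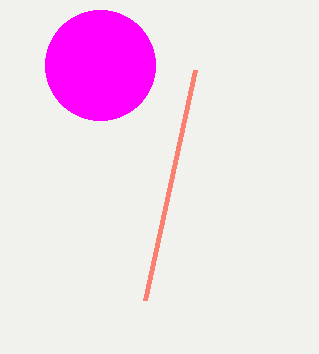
x0_1 = 195; y0_1 = 70; x_2 = 100; y_2 = 65; r_2 = 55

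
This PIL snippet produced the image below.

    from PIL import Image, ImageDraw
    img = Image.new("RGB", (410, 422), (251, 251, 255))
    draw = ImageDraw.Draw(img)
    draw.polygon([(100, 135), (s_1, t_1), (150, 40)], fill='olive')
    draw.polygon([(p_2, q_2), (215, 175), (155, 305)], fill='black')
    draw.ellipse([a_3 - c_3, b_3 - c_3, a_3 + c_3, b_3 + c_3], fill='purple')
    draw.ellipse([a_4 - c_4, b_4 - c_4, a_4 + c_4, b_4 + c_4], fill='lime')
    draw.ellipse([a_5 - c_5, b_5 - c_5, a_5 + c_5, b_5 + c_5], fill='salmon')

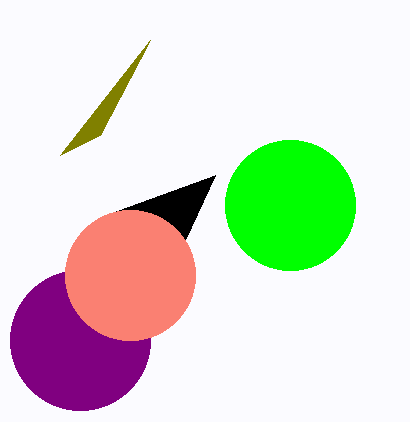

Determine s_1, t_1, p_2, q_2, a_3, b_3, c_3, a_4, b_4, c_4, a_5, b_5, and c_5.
s_1 = 60, t_1 = 155, p_2 = 105, q_2 = 215, a_3 = 80, b_3 = 340, c_3 = 70, a_4 = 290, b_4 = 205, c_4 = 65, a_5 = 130, b_5 = 275, c_5 = 65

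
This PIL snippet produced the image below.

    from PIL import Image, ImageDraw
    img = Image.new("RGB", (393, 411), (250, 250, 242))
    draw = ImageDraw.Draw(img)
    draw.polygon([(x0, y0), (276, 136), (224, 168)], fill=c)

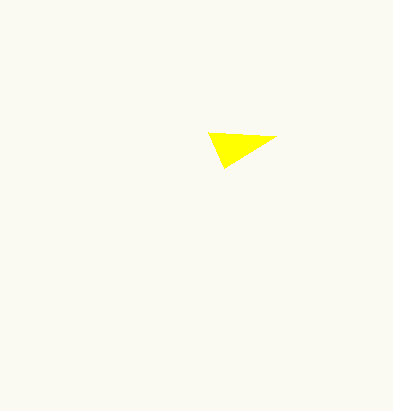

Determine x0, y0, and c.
x0 = 208
y0 = 132
c = 'yellow'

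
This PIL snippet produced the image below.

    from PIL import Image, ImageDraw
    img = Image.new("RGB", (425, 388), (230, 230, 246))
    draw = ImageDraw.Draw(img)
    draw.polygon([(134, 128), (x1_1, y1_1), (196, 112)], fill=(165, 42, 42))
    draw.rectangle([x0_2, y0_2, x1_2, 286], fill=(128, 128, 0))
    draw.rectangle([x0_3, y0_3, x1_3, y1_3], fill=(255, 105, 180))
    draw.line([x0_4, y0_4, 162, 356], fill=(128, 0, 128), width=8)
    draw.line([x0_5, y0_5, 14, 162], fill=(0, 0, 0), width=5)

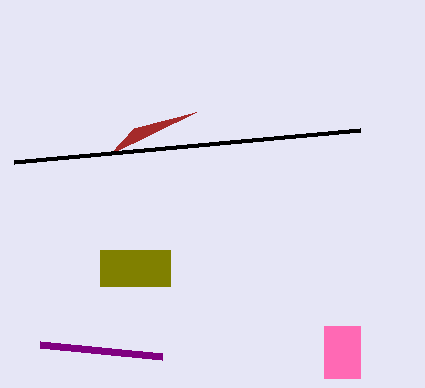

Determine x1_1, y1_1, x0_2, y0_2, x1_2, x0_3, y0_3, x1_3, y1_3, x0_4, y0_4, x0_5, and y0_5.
x1_1 = 110; y1_1 = 154; x0_2 = 100; y0_2 = 250; x1_2 = 170; x0_3 = 324; y0_3 = 326; x1_3 = 360; y1_3 = 378; x0_4 = 40; y0_4 = 344; x0_5 = 360; y0_5 = 130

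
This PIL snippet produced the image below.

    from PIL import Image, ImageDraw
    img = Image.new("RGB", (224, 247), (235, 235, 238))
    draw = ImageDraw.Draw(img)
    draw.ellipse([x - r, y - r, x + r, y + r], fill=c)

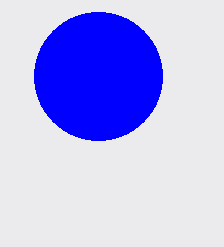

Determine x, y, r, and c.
x = 98
y = 76
r = 64
c = 'blue'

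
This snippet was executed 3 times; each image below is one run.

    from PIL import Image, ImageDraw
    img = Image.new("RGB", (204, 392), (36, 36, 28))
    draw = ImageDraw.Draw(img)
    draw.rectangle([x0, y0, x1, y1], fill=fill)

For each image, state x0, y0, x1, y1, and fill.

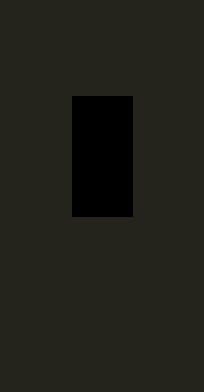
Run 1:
x0 = 72, y0 = 96, x1 = 132, y1 = 216, fill = 'black'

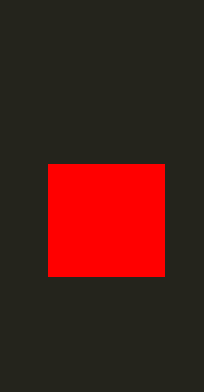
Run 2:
x0 = 48; y0 = 164; x1 = 164; y1 = 276; fill = 'red'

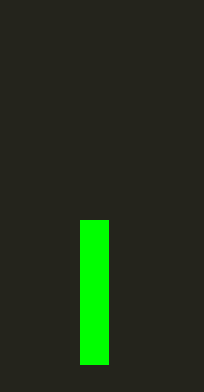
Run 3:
x0 = 80
y0 = 220
x1 = 108
y1 = 364
fill = 'lime'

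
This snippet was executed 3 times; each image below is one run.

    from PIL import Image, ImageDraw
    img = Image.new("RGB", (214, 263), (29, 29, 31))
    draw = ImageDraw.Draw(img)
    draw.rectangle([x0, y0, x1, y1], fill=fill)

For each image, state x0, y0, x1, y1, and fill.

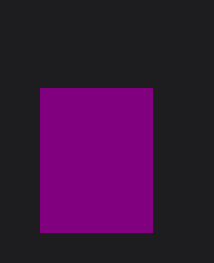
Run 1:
x0 = 40; y0 = 88; x1 = 152; y1 = 232; fill = 'purple'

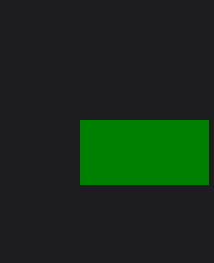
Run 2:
x0 = 80; y0 = 120; x1 = 208; y1 = 184; fill = 'green'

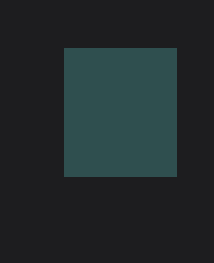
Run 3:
x0 = 64; y0 = 48; x1 = 176; y1 = 176; fill = 'darkslategray'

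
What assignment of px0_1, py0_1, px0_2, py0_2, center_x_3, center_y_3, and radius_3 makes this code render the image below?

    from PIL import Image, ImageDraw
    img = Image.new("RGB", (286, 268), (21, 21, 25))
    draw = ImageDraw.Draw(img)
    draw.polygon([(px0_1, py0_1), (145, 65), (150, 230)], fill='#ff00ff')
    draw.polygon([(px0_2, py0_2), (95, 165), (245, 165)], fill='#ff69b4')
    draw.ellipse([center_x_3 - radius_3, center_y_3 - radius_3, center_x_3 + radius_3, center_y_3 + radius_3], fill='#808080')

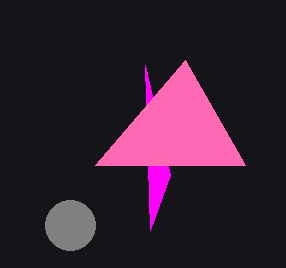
px0_1 = 170; py0_1 = 175; px0_2 = 185; py0_2 = 60; center_x_3 = 70; center_y_3 = 225; radius_3 = 25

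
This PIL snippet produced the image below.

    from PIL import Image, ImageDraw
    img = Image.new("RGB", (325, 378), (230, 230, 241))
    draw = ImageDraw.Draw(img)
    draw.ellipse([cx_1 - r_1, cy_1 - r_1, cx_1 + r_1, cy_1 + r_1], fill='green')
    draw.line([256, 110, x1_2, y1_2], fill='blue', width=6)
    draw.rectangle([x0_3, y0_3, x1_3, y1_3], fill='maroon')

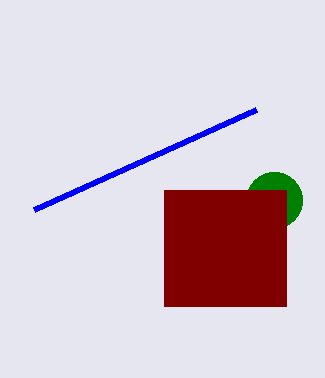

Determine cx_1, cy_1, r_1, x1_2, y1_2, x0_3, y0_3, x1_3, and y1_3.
cx_1 = 274, cy_1 = 200, r_1 = 28, x1_2 = 34, y1_2 = 210, x0_3 = 164, y0_3 = 190, x1_3 = 286, y1_3 = 306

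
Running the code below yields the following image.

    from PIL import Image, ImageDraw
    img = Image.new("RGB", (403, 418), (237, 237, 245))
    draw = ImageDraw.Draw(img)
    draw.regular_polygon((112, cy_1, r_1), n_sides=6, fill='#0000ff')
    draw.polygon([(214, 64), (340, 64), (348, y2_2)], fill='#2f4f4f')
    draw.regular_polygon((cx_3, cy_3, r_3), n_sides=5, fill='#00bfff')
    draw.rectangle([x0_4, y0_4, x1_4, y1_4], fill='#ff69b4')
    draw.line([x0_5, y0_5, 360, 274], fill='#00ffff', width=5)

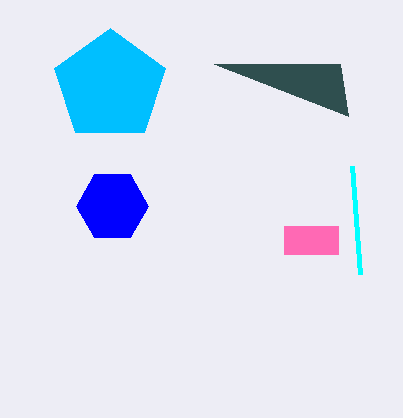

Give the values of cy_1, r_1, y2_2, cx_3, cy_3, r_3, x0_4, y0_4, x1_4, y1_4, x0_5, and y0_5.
cy_1 = 206
r_1 = 36
y2_2 = 116
cx_3 = 110
cy_3 = 86
r_3 = 58
x0_4 = 284
y0_4 = 226
x1_4 = 338
y1_4 = 254
x0_5 = 352
y0_5 = 166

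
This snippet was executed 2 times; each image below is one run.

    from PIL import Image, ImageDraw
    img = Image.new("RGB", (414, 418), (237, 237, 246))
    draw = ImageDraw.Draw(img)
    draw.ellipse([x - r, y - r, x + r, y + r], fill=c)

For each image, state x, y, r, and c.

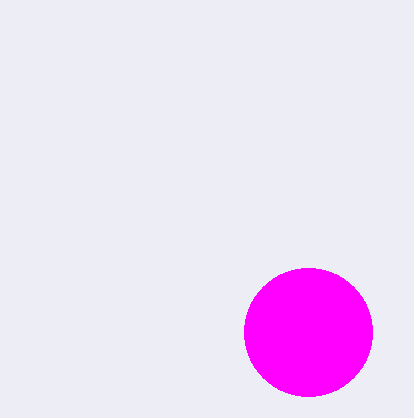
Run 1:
x = 308, y = 332, r = 64, c = 'magenta'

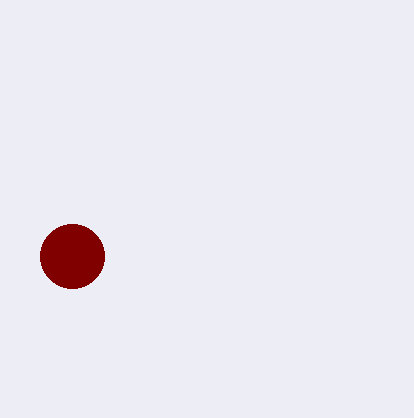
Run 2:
x = 72; y = 256; r = 32; c = 'maroon'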